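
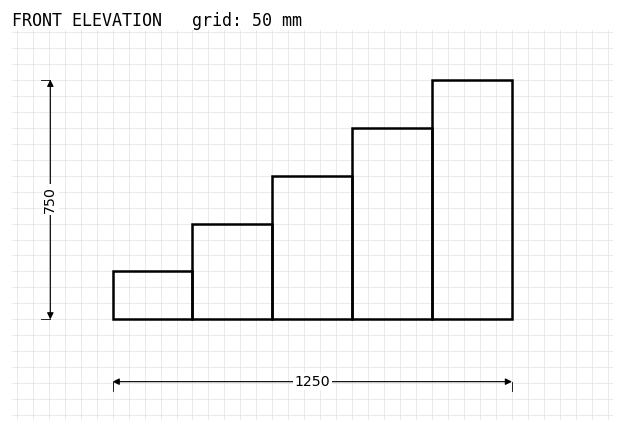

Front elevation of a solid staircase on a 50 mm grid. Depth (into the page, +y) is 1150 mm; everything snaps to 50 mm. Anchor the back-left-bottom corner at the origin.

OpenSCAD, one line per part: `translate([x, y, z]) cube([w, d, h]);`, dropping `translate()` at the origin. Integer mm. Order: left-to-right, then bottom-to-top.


cube([250, 1150, 150]);
translate([250, 0, 0]) cube([250, 1150, 300]);
translate([500, 0, 0]) cube([250, 1150, 450]);
translate([750, 0, 0]) cube([250, 1150, 600]);
translate([1000, 0, 0]) cube([250, 1150, 750]);


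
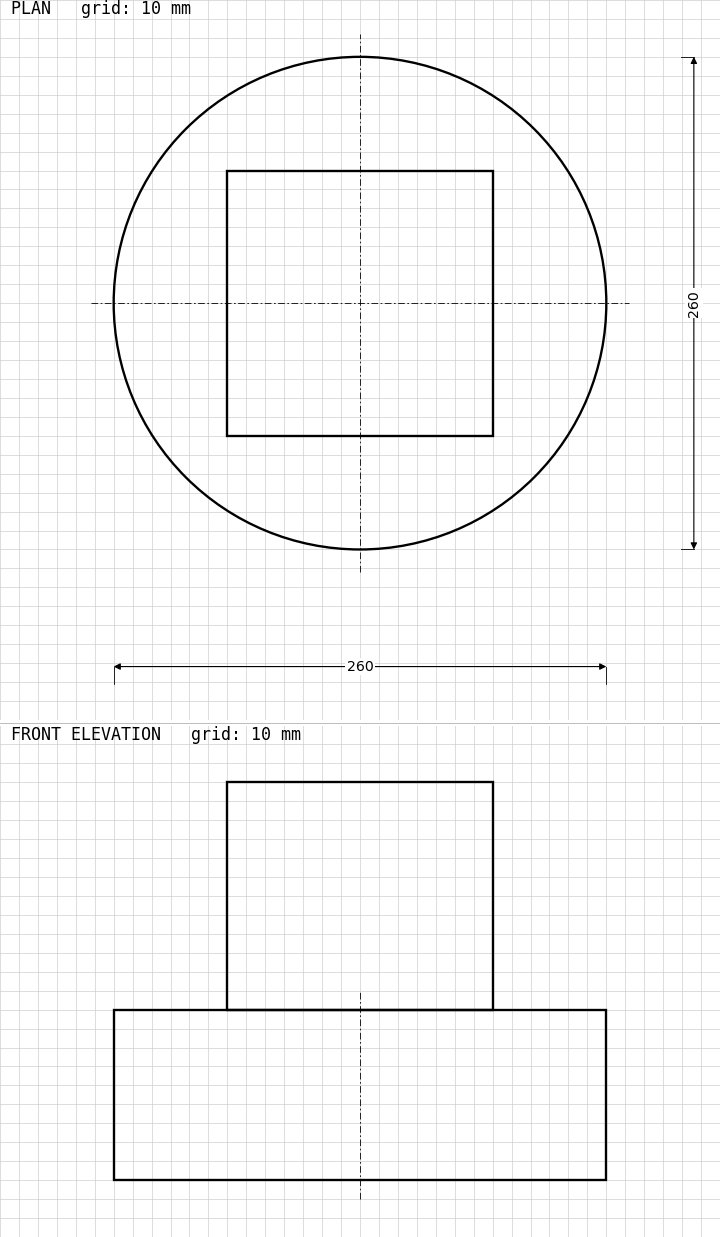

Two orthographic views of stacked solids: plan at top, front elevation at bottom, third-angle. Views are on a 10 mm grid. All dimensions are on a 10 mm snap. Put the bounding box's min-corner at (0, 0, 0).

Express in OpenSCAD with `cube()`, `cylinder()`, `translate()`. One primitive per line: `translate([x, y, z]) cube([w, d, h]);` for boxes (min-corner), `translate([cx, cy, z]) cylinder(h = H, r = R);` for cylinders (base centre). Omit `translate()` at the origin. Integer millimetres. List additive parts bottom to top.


translate([130, 130, 0]) cylinder(h = 90, r = 130);
translate([60, 60, 90]) cube([140, 140, 120]);


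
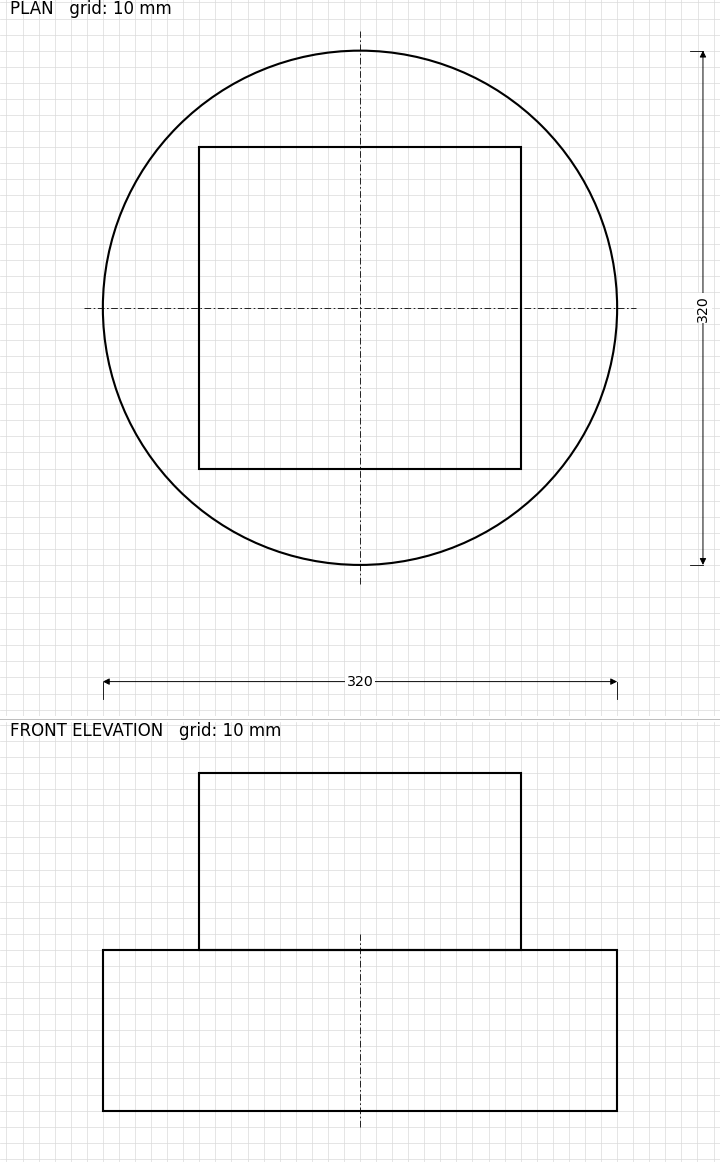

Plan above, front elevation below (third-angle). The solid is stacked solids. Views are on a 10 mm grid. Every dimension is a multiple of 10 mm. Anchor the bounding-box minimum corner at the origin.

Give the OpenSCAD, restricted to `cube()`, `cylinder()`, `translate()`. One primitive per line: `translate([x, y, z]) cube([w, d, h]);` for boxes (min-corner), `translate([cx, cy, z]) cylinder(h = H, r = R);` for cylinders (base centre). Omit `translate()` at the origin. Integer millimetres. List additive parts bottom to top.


translate([160, 160, 0]) cylinder(h = 100, r = 160);
translate([60, 60, 100]) cube([200, 200, 110]);


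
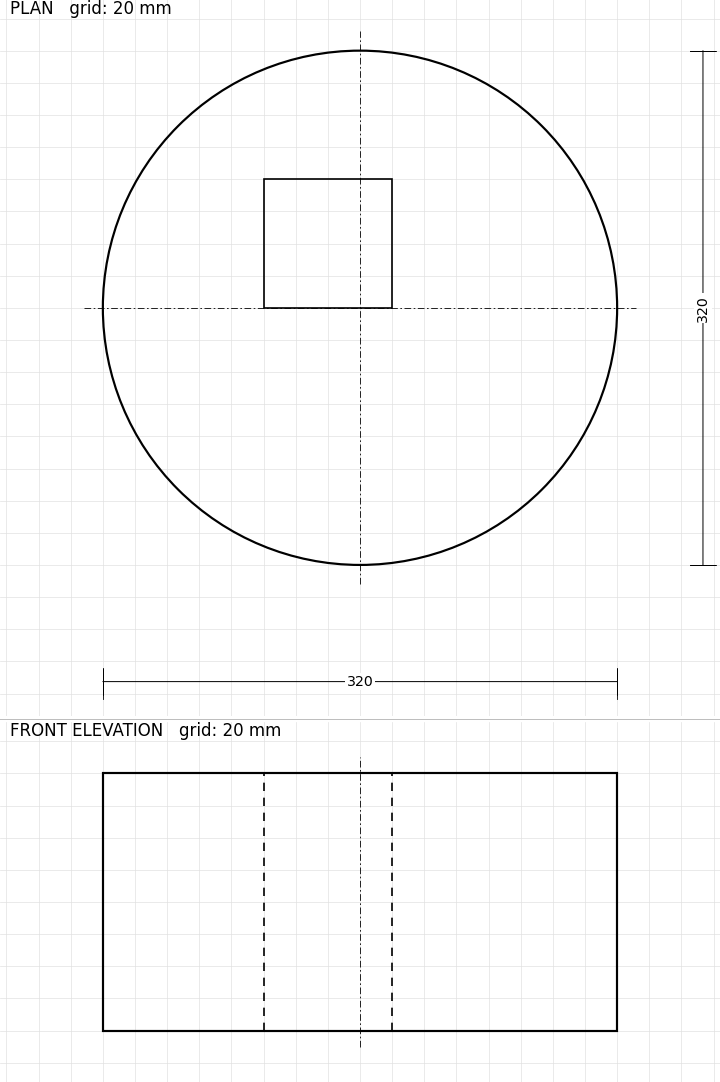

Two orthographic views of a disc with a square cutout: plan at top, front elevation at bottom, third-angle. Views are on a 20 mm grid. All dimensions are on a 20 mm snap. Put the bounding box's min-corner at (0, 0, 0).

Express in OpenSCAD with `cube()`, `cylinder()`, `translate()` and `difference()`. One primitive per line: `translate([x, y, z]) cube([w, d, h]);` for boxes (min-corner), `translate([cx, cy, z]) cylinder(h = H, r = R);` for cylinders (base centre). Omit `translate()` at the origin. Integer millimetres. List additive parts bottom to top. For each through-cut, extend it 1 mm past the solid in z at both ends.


difference() {
  translate([160, 160, 0]) cylinder(h = 160, r = 160);
  translate([100, 160, -1]) cube([80, 80, 162]);
}


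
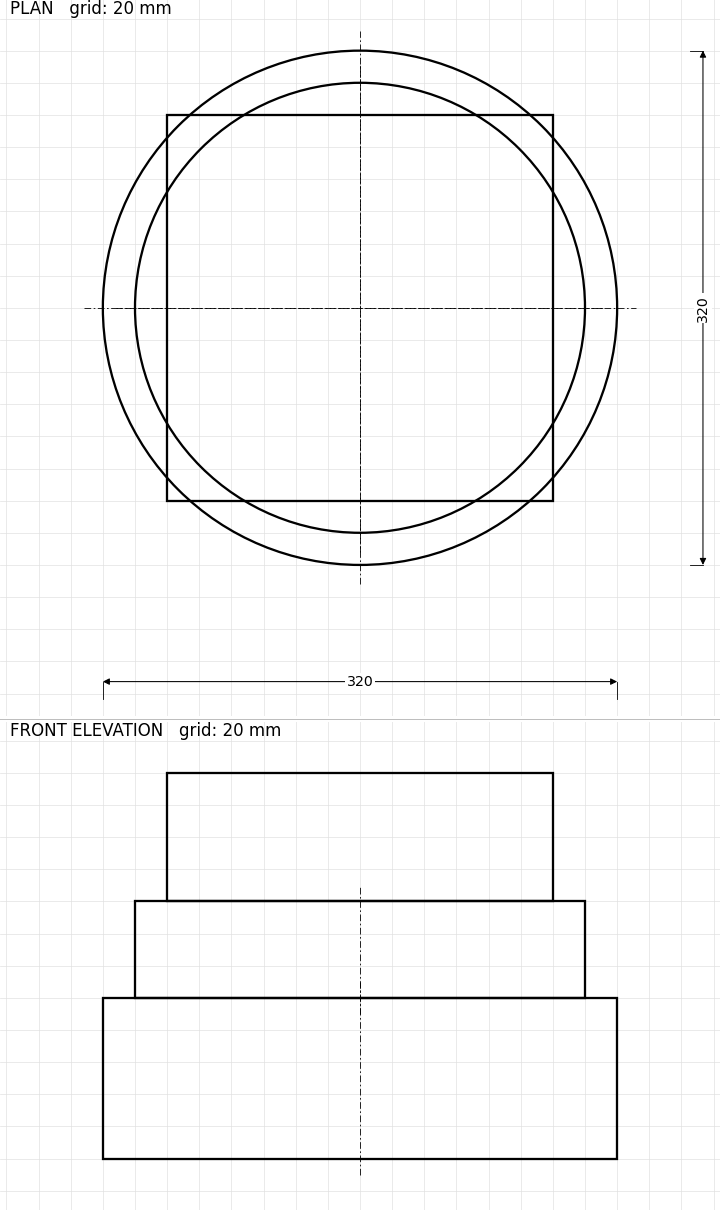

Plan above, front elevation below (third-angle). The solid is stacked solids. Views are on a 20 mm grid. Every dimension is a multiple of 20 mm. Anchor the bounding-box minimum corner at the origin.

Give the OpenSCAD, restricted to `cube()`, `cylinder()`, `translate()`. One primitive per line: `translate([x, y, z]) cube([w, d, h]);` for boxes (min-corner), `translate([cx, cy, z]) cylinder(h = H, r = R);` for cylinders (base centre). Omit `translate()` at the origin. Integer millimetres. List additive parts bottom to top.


translate([160, 160, 0]) cylinder(h = 100, r = 160);
translate([160, 160, 100]) cylinder(h = 60, r = 140);
translate([40, 40, 160]) cube([240, 240, 80]);


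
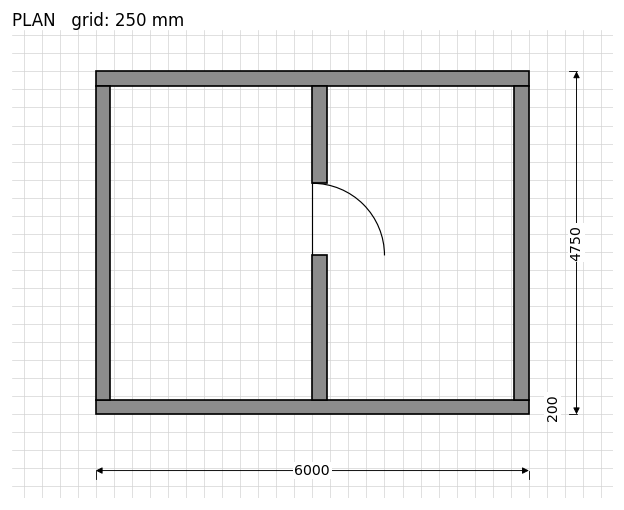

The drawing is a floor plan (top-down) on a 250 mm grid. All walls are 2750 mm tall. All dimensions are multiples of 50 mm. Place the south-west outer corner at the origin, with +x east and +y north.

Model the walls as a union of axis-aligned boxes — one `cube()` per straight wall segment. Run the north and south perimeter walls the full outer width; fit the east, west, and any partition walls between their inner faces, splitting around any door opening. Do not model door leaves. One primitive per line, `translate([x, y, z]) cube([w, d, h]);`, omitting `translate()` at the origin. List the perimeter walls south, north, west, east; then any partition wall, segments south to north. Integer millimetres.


cube([6000, 200, 2750]);
translate([0, 4550, 0]) cube([6000, 200, 2750]);
translate([0, 200, 0]) cube([200, 4350, 2750]);
translate([5800, 200, 0]) cube([200, 4350, 2750]);
translate([3000, 200, 0]) cube([200, 2000, 2750]);
translate([3000, 3200, 0]) cube([200, 1350, 2750]);


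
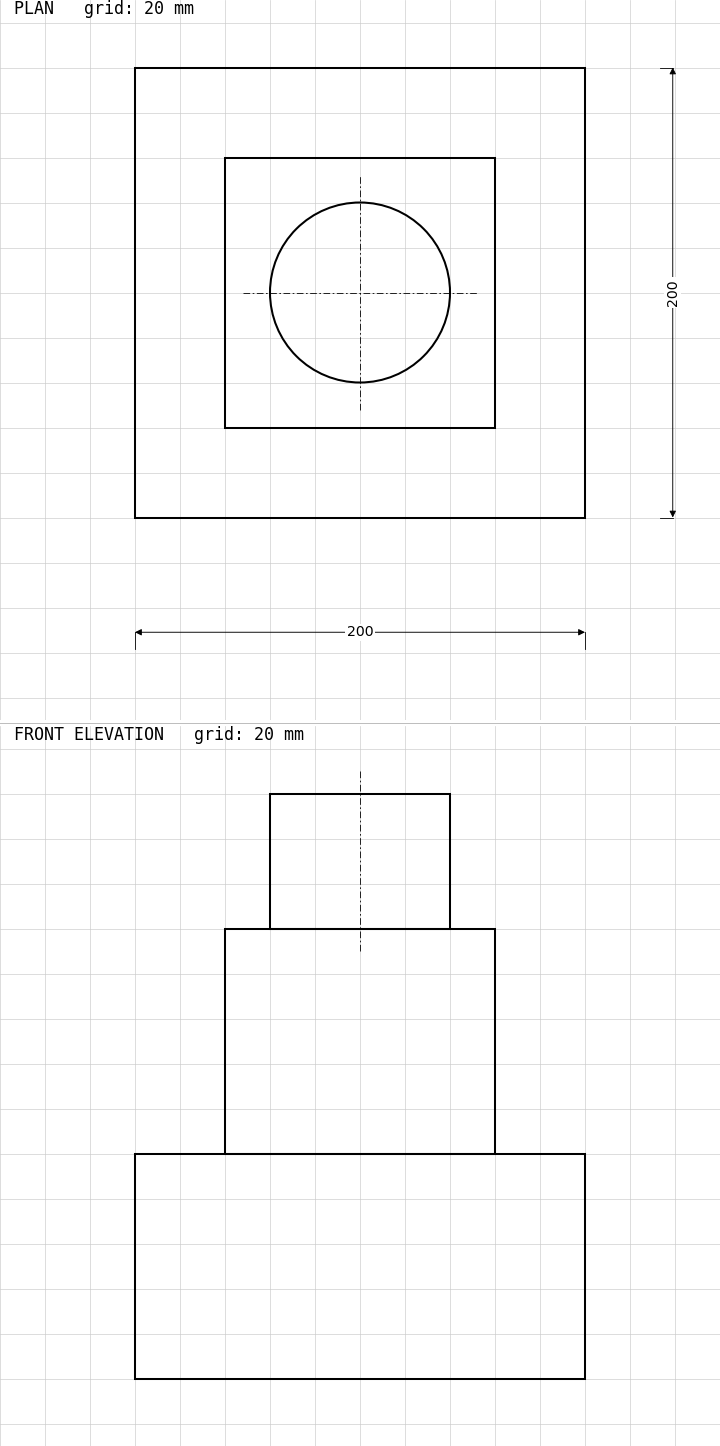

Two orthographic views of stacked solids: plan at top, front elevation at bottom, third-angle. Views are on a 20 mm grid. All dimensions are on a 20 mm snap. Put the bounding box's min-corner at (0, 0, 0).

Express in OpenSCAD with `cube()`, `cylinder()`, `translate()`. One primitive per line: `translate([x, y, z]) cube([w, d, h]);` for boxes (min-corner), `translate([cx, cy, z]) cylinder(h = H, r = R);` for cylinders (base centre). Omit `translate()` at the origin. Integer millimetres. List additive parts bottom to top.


cube([200, 200, 100]);
translate([40, 40, 100]) cube([120, 120, 100]);
translate([100, 100, 200]) cylinder(h = 60, r = 40);


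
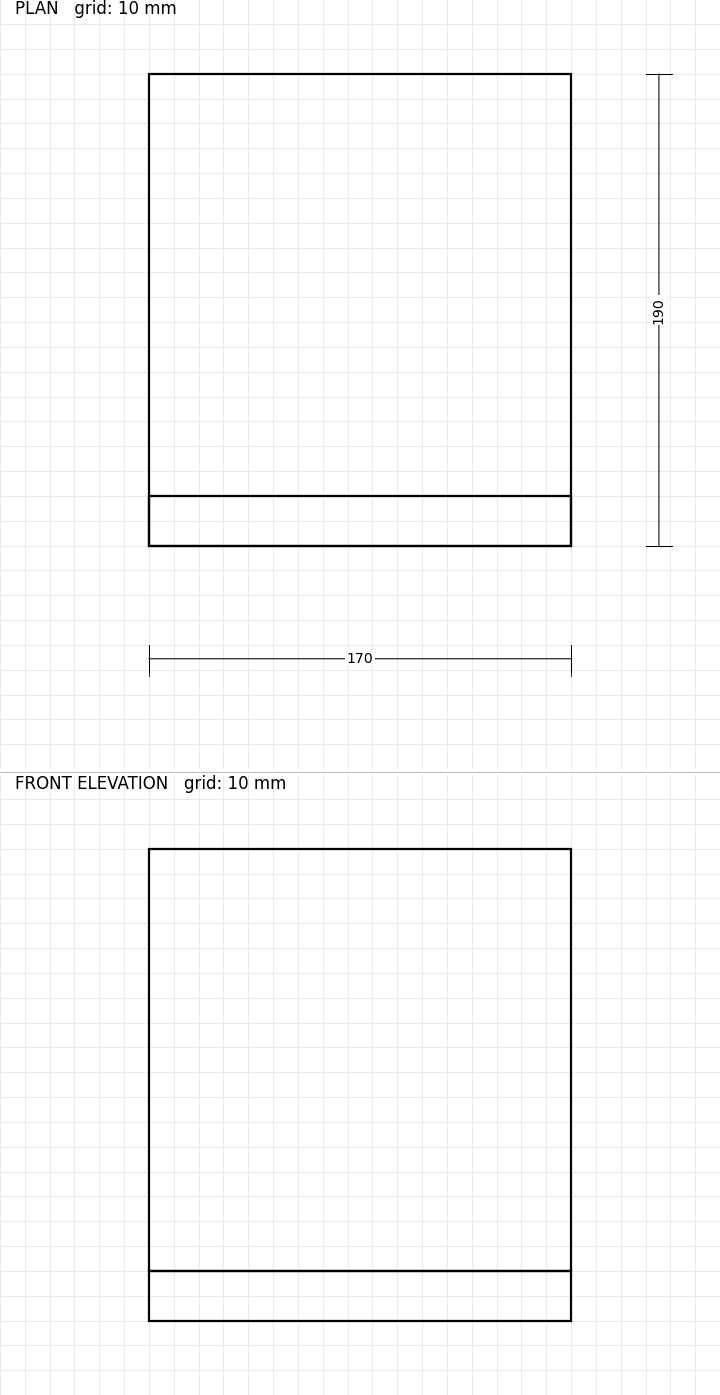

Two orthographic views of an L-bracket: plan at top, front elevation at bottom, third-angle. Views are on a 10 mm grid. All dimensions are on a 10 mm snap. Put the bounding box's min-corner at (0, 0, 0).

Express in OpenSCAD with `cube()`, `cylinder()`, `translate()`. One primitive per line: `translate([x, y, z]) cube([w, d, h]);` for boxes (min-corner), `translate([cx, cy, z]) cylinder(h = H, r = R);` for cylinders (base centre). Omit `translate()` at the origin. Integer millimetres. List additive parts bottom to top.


cube([170, 190, 20]);
translate([0, 0, 20]) cube([170, 20, 170]);


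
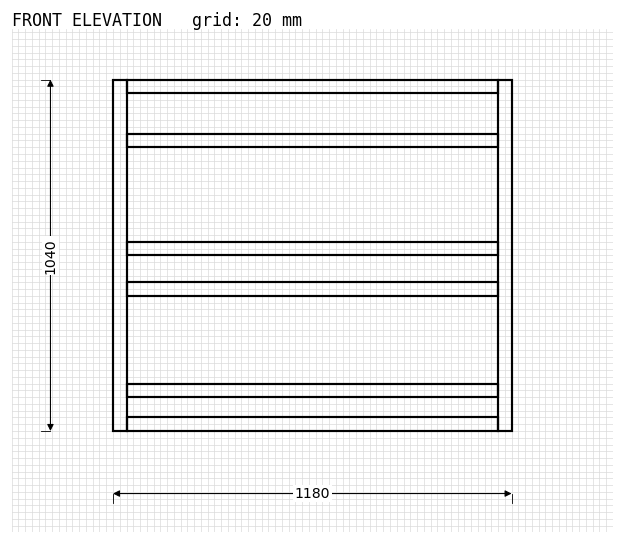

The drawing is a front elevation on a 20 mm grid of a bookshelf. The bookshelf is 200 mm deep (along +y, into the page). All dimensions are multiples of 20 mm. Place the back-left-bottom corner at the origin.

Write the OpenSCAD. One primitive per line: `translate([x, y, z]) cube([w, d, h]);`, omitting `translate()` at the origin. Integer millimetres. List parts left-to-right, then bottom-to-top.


cube([40, 200, 1040]);
translate([40, 0, 0]) cube([1100, 200, 40]);
translate([40, 0, 100]) cube([1100, 200, 40]);
translate([40, 0, 400]) cube([1100, 200, 40]);
translate([40, 0, 520]) cube([1100, 200, 40]);
translate([40, 0, 840]) cube([1100, 200, 40]);
translate([40, 0, 1000]) cube([1100, 200, 40]);
translate([1140, 0, 0]) cube([40, 200, 1040]);


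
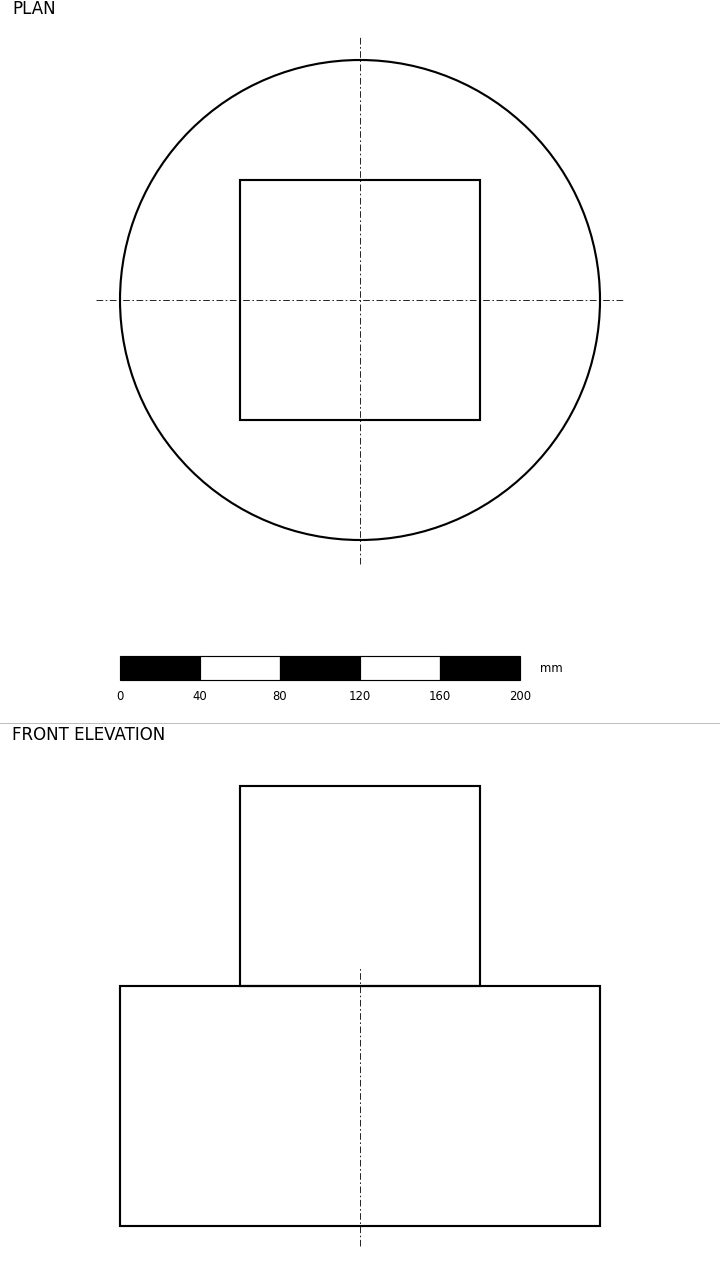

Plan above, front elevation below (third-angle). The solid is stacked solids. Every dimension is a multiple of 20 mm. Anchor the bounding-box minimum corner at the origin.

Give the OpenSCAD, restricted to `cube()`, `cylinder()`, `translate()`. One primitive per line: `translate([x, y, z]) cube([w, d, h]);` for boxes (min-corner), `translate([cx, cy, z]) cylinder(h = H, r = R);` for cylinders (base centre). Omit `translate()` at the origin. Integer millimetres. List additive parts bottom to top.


translate([120, 120, 0]) cylinder(h = 120, r = 120);
translate([60, 60, 120]) cube([120, 120, 100]);


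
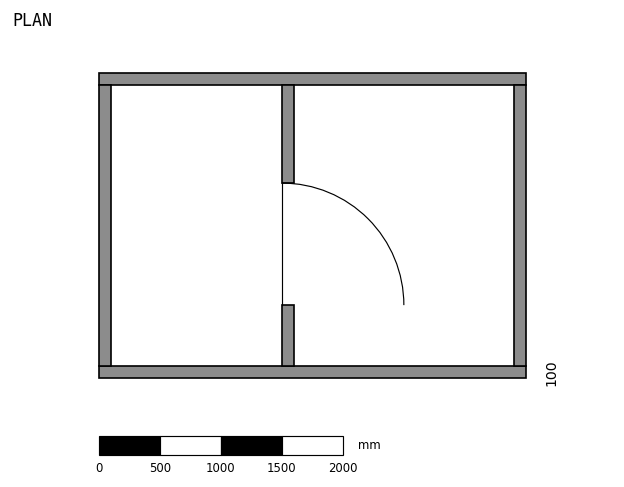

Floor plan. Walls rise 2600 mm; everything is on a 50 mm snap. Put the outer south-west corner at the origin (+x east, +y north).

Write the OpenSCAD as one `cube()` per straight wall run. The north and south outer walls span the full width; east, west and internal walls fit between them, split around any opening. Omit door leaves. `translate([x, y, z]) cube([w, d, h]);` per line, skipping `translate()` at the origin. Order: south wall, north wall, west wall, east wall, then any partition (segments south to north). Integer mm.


cube([3500, 100, 2600]);
translate([0, 2400, 0]) cube([3500, 100, 2600]);
translate([0, 100, 0]) cube([100, 2300, 2600]);
translate([3400, 100, 0]) cube([100, 2300, 2600]);
translate([1500, 100, 0]) cube([100, 500, 2600]);
translate([1500, 1600, 0]) cube([100, 800, 2600]);


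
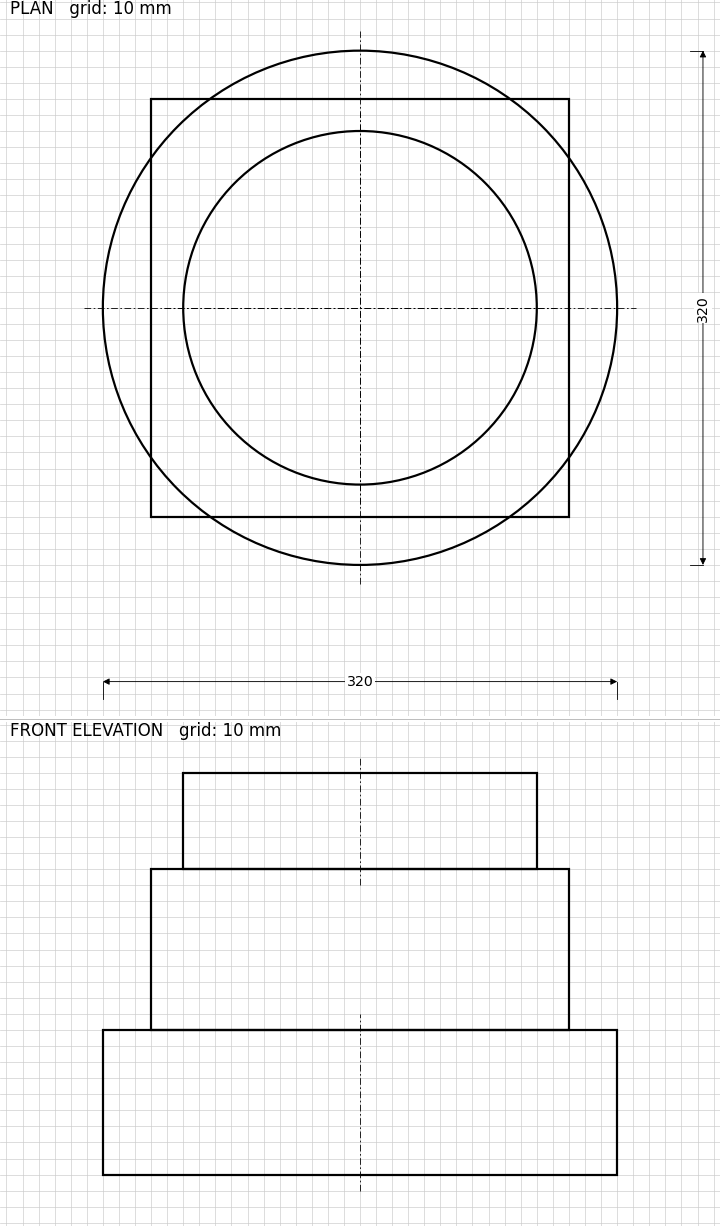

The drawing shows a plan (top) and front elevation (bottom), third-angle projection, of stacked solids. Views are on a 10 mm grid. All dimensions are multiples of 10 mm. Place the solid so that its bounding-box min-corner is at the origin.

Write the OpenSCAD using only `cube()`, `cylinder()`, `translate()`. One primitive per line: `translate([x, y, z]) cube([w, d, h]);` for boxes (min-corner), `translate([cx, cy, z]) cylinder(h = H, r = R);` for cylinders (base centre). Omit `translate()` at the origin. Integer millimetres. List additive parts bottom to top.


translate([160, 160, 0]) cylinder(h = 90, r = 160);
translate([30, 30, 90]) cube([260, 260, 100]);
translate([160, 160, 190]) cylinder(h = 60, r = 110);


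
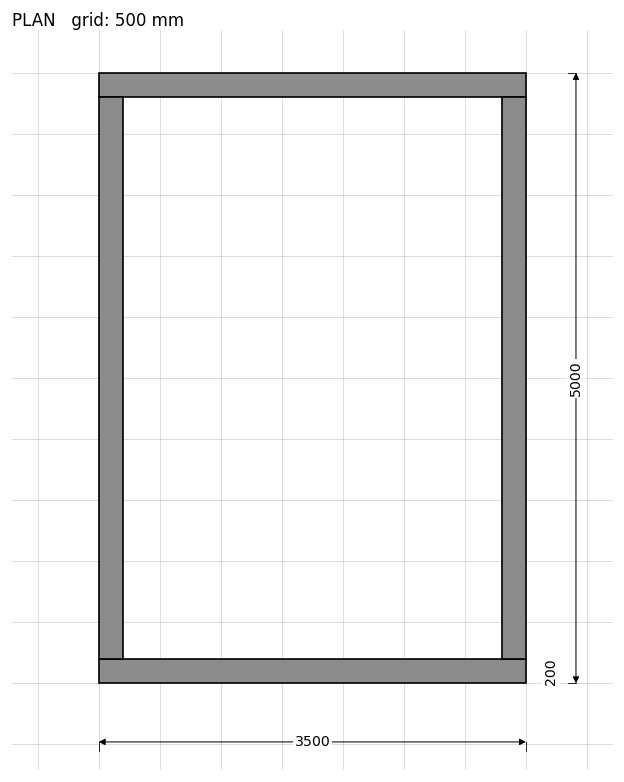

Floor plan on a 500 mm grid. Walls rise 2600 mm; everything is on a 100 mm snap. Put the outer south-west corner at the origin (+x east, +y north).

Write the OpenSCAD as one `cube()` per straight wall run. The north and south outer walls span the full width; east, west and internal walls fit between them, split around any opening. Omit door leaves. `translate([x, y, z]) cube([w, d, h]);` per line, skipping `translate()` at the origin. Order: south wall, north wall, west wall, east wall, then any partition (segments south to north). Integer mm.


cube([3500, 200, 2600]);
translate([0, 4800, 0]) cube([3500, 200, 2600]);
translate([0, 200, 0]) cube([200, 4600, 2600]);
translate([3300, 200, 0]) cube([200, 4600, 2600]);


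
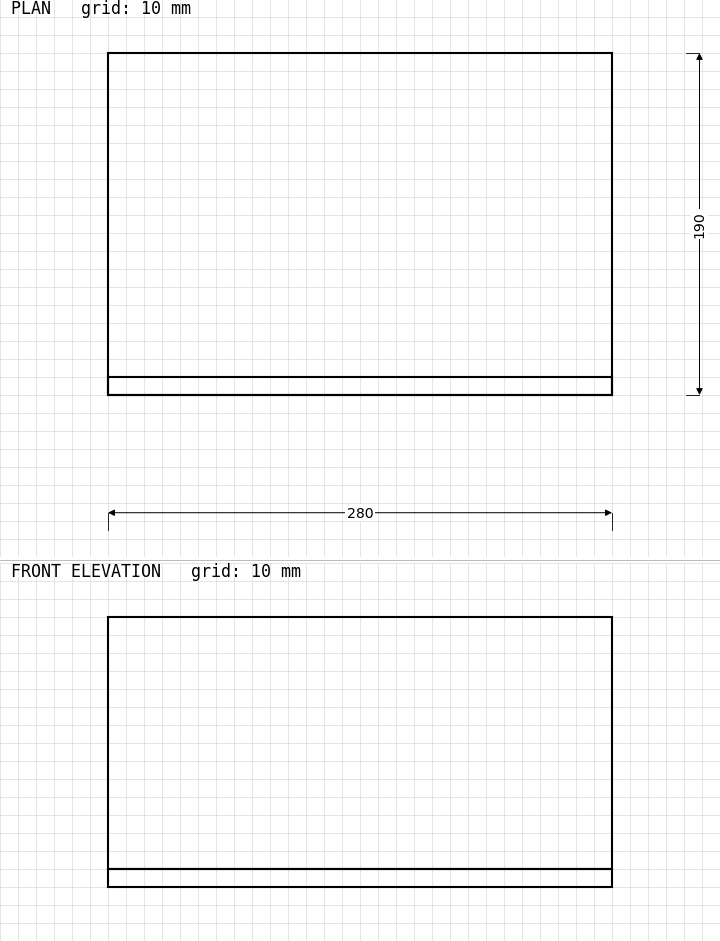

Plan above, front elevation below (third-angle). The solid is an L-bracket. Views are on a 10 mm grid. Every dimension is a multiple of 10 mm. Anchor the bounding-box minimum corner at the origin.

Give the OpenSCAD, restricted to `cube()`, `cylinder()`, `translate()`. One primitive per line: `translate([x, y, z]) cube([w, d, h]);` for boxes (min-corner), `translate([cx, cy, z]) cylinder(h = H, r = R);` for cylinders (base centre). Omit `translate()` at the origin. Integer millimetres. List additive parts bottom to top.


cube([280, 190, 10]);
translate([0, 0, 10]) cube([280, 10, 140]);


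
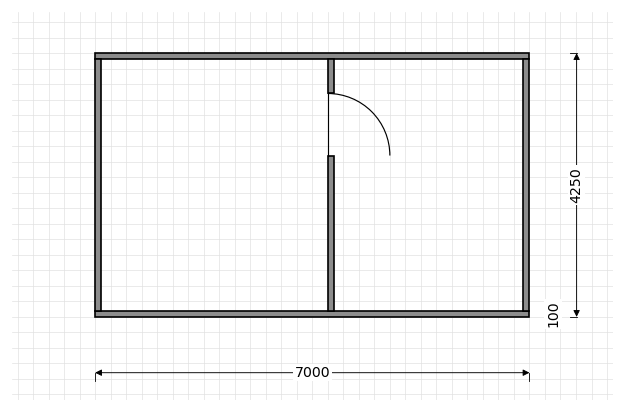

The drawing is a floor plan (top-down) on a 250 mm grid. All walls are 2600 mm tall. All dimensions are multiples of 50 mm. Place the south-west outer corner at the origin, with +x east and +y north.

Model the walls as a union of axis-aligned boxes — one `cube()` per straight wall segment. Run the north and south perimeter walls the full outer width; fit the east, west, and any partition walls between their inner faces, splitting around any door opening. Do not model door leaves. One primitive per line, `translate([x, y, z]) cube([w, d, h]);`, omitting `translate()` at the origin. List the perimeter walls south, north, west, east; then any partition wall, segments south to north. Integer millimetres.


cube([7000, 100, 2600]);
translate([0, 4150, 0]) cube([7000, 100, 2600]);
translate([0, 100, 0]) cube([100, 4050, 2600]);
translate([6900, 100, 0]) cube([100, 4050, 2600]);
translate([3750, 100, 0]) cube([100, 2500, 2600]);
translate([3750, 3600, 0]) cube([100, 550, 2600]);


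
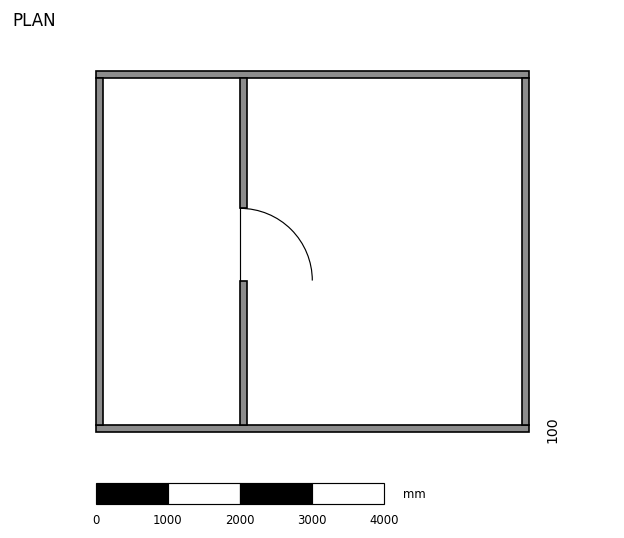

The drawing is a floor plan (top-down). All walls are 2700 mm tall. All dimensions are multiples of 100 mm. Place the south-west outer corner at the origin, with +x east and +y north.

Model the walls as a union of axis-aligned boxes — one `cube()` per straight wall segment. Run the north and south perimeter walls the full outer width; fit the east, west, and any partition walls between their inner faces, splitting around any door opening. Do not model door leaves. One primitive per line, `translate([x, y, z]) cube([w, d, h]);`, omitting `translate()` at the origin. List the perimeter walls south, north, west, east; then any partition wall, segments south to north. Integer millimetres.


cube([6000, 100, 2700]);
translate([0, 4900, 0]) cube([6000, 100, 2700]);
translate([0, 100, 0]) cube([100, 4800, 2700]);
translate([5900, 100, 0]) cube([100, 4800, 2700]);
translate([2000, 100, 0]) cube([100, 2000, 2700]);
translate([2000, 3100, 0]) cube([100, 1800, 2700]);


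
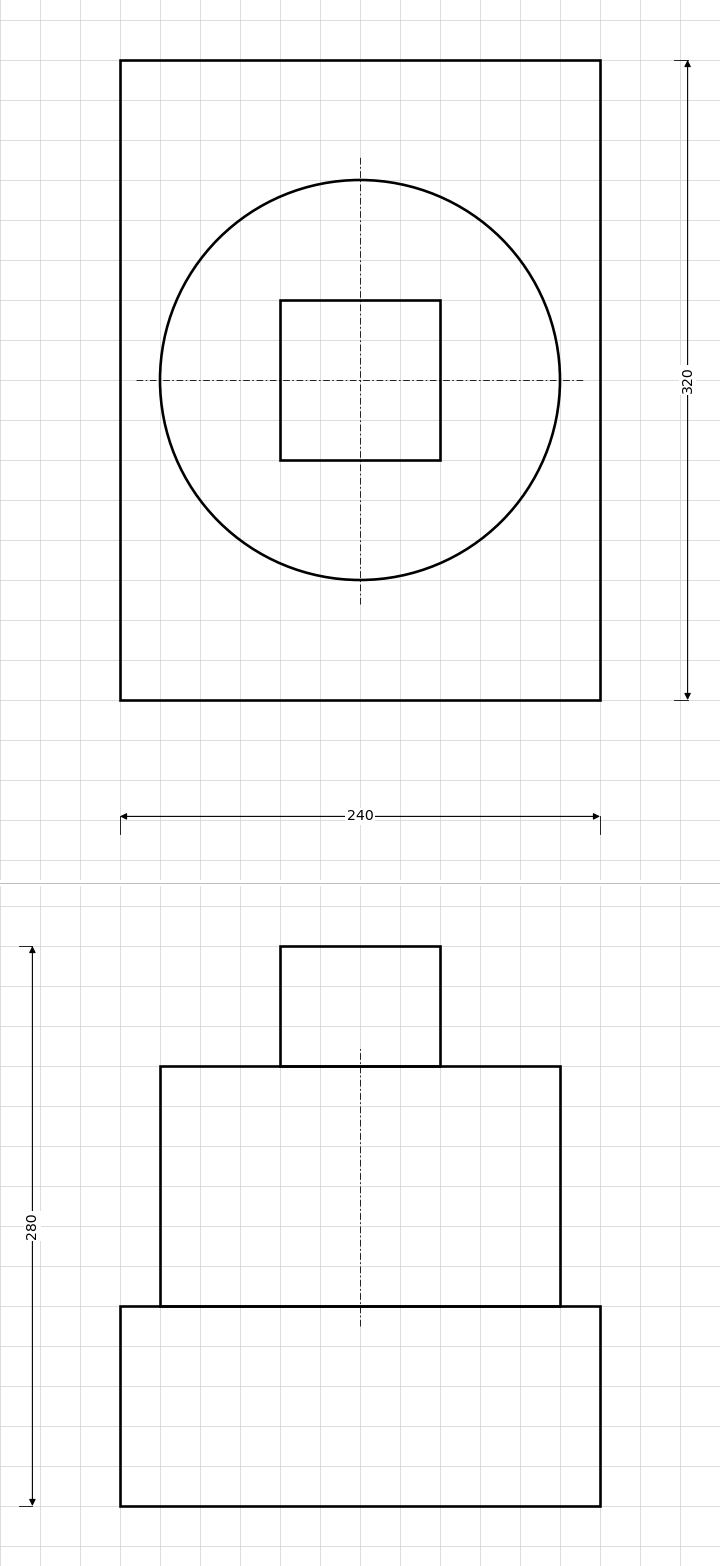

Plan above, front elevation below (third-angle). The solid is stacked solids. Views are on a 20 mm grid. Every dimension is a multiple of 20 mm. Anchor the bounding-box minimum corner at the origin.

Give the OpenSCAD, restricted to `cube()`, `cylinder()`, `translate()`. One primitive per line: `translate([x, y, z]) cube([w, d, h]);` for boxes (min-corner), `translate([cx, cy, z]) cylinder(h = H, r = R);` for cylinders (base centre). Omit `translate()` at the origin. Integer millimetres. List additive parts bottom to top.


cube([240, 320, 100]);
translate([120, 160, 100]) cylinder(h = 120, r = 100);
translate([80, 120, 220]) cube([80, 80, 60]);


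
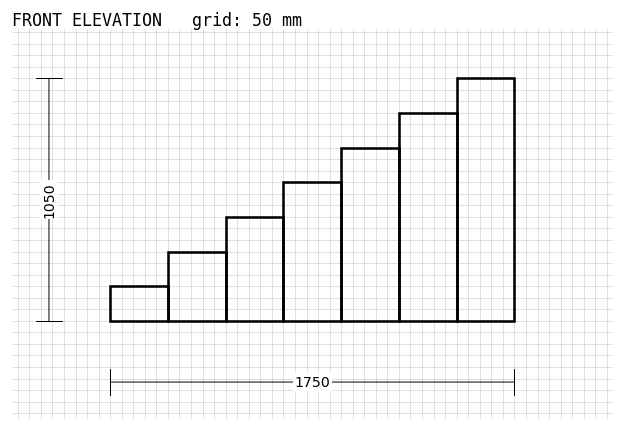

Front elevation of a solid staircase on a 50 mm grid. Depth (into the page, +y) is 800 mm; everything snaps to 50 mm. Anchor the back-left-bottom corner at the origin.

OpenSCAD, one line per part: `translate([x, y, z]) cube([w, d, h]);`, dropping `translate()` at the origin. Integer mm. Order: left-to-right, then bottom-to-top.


cube([250, 800, 150]);
translate([250, 0, 0]) cube([250, 800, 300]);
translate([500, 0, 0]) cube([250, 800, 450]);
translate([750, 0, 0]) cube([250, 800, 600]);
translate([1000, 0, 0]) cube([250, 800, 750]);
translate([1250, 0, 0]) cube([250, 800, 900]);
translate([1500, 0, 0]) cube([250, 800, 1050]);


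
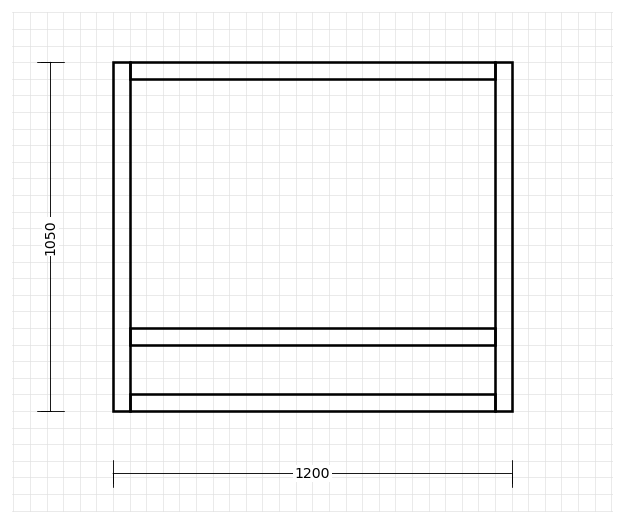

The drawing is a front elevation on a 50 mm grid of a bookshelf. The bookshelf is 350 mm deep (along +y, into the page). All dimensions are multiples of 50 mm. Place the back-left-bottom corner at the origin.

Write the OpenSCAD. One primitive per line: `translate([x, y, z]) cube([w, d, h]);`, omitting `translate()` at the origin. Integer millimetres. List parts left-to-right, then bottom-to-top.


cube([50, 350, 1050]);
translate([50, 0, 0]) cube([1100, 350, 50]);
translate([50, 0, 200]) cube([1100, 350, 50]);
translate([50, 0, 1000]) cube([1100, 350, 50]);
translate([1150, 0, 0]) cube([50, 350, 1050]);


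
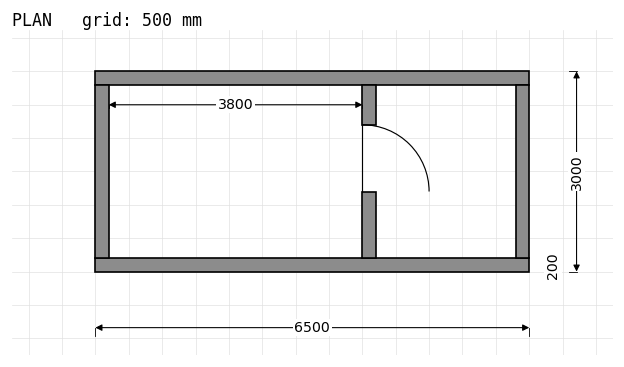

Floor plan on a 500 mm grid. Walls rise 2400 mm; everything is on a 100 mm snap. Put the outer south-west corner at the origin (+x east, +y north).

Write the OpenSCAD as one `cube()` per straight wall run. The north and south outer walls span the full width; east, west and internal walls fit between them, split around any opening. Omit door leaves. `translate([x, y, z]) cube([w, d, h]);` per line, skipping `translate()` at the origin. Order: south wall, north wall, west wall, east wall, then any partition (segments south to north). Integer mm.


cube([6500, 200, 2400]);
translate([0, 2800, 0]) cube([6500, 200, 2400]);
translate([0, 200, 0]) cube([200, 2600, 2400]);
translate([6300, 200, 0]) cube([200, 2600, 2400]);
translate([4000, 200, 0]) cube([200, 1000, 2400]);
translate([4000, 2200, 0]) cube([200, 600, 2400]);


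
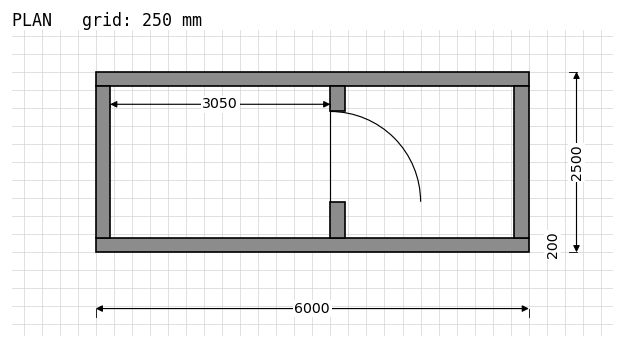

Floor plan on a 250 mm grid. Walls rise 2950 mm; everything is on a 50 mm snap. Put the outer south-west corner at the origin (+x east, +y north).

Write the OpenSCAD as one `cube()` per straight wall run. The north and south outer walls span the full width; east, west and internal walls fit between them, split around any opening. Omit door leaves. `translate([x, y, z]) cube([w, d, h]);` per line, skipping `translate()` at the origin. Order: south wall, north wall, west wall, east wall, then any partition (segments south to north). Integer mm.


cube([6000, 200, 2950]);
translate([0, 2300, 0]) cube([6000, 200, 2950]);
translate([0, 200, 0]) cube([200, 2100, 2950]);
translate([5800, 200, 0]) cube([200, 2100, 2950]);
translate([3250, 200, 0]) cube([200, 500, 2950]);
translate([3250, 1950, 0]) cube([200, 350, 2950]);


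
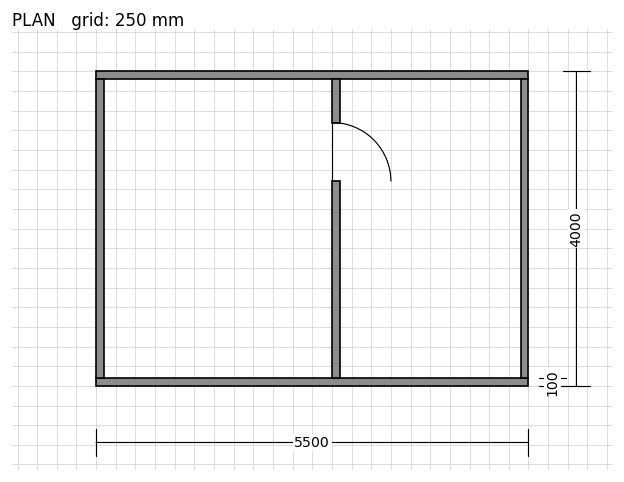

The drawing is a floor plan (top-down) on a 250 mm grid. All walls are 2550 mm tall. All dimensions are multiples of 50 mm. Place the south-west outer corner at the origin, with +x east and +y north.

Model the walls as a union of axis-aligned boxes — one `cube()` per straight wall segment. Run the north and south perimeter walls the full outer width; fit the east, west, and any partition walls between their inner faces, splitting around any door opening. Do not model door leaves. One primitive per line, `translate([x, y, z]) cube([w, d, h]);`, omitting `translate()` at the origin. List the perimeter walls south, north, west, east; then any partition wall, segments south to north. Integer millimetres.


cube([5500, 100, 2550]);
translate([0, 3900, 0]) cube([5500, 100, 2550]);
translate([0, 100, 0]) cube([100, 3800, 2550]);
translate([5400, 100, 0]) cube([100, 3800, 2550]);
translate([3000, 100, 0]) cube([100, 2500, 2550]);
translate([3000, 3350, 0]) cube([100, 550, 2550]);


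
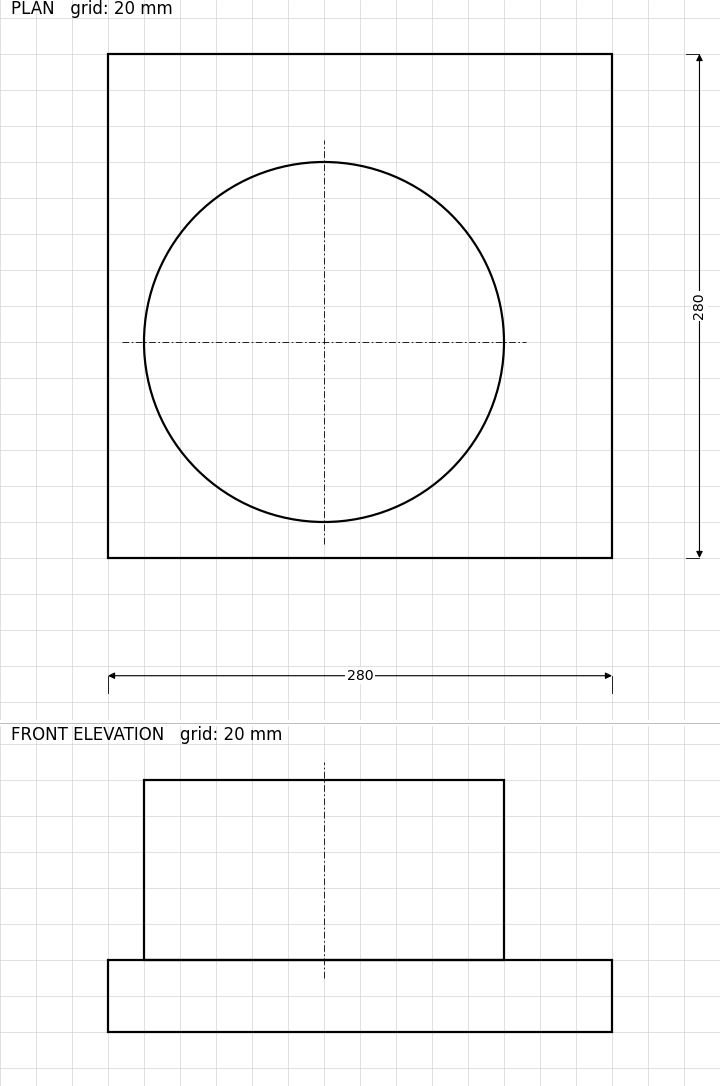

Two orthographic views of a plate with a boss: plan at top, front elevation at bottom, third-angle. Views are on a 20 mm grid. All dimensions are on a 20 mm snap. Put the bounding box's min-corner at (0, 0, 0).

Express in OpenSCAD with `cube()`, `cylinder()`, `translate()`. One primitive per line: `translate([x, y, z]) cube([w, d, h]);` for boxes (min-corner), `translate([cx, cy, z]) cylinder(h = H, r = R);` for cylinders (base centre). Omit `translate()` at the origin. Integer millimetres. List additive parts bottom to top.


cube([280, 280, 40]);
translate([120, 120, 40]) cylinder(h = 100, r = 100);


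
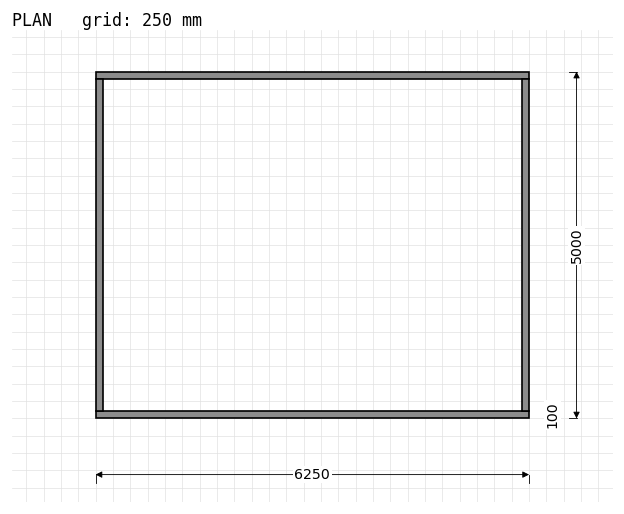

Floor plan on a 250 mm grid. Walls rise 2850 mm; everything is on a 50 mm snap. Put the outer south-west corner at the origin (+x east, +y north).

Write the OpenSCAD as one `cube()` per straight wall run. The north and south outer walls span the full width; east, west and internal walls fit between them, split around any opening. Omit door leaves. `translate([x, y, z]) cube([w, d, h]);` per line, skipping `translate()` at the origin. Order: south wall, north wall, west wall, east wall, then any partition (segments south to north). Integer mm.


cube([6250, 100, 2850]);
translate([0, 4900, 0]) cube([6250, 100, 2850]);
translate([0, 100, 0]) cube([100, 4800, 2850]);
translate([6150, 100, 0]) cube([100, 4800, 2850]);


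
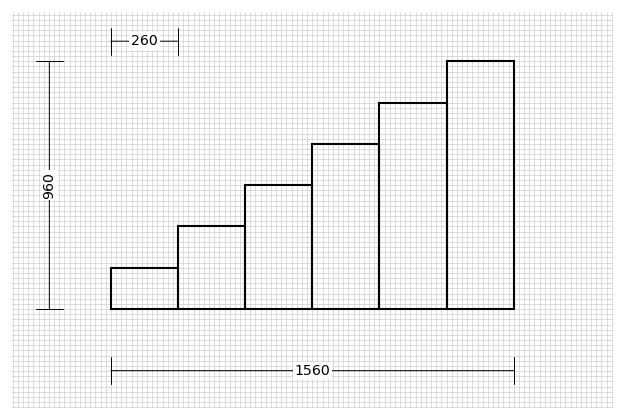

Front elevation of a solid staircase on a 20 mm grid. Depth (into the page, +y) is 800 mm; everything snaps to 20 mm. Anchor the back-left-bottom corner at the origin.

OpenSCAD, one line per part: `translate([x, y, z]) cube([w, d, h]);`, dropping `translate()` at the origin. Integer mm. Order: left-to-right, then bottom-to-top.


cube([260, 800, 160]);
translate([260, 0, 0]) cube([260, 800, 320]);
translate([520, 0, 0]) cube([260, 800, 480]);
translate([780, 0, 0]) cube([260, 800, 640]);
translate([1040, 0, 0]) cube([260, 800, 800]);
translate([1300, 0, 0]) cube([260, 800, 960]);


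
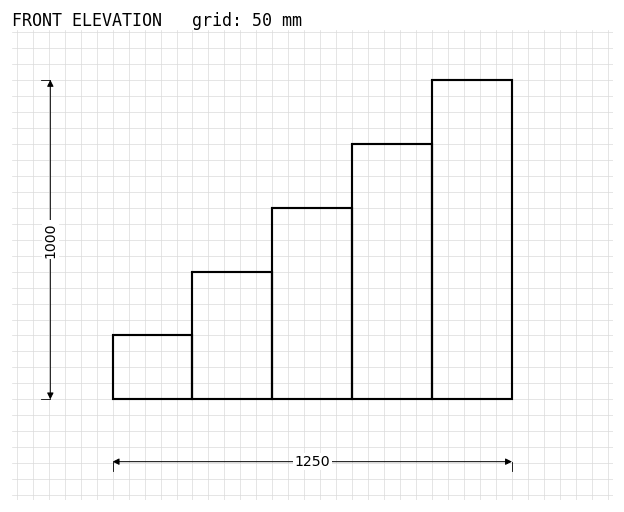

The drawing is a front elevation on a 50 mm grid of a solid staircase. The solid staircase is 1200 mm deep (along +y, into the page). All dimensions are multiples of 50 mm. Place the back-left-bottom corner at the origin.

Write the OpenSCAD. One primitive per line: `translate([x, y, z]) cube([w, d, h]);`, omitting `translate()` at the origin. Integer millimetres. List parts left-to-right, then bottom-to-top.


cube([250, 1200, 200]);
translate([250, 0, 0]) cube([250, 1200, 400]);
translate([500, 0, 0]) cube([250, 1200, 600]);
translate([750, 0, 0]) cube([250, 1200, 800]);
translate([1000, 0, 0]) cube([250, 1200, 1000]);


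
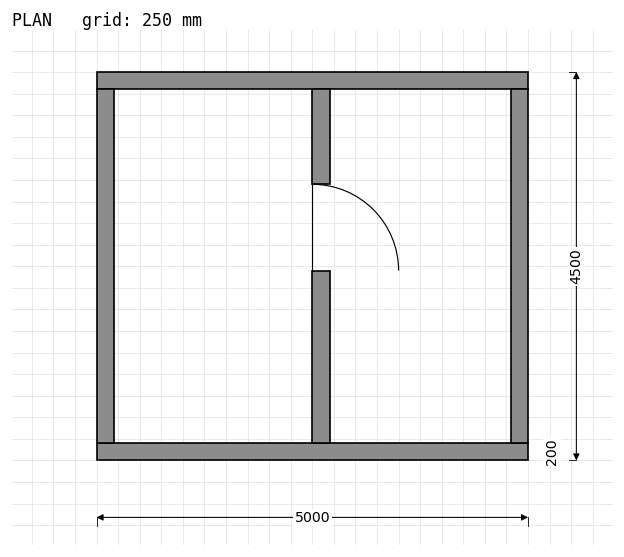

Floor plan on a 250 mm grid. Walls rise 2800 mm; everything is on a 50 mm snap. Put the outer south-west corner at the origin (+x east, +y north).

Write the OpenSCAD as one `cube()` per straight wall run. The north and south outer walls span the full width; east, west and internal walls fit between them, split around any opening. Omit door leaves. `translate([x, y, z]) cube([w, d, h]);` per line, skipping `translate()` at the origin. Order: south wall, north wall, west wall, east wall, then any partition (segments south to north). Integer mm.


cube([5000, 200, 2800]);
translate([0, 4300, 0]) cube([5000, 200, 2800]);
translate([0, 200, 0]) cube([200, 4100, 2800]);
translate([4800, 200, 0]) cube([200, 4100, 2800]);
translate([2500, 200, 0]) cube([200, 2000, 2800]);
translate([2500, 3200, 0]) cube([200, 1100, 2800]);


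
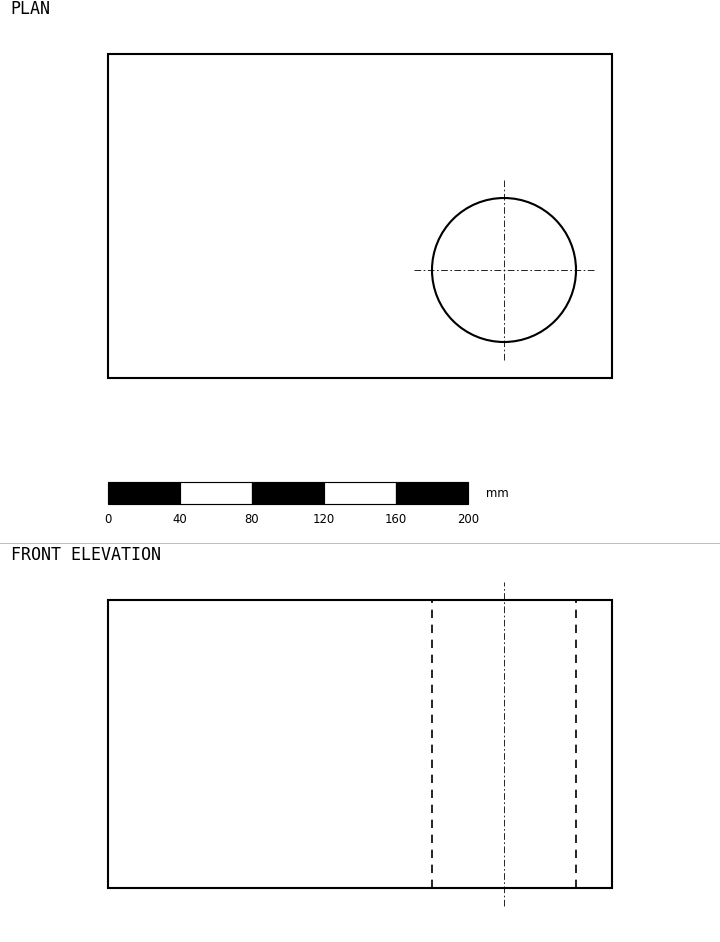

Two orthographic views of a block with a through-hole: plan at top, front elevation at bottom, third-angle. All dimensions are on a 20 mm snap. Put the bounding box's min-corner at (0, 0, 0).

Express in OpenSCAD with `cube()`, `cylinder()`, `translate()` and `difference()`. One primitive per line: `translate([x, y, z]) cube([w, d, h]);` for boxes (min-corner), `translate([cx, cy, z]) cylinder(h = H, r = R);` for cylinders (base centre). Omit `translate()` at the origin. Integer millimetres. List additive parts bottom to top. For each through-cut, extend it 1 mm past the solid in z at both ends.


difference() {
  cube([280, 180, 160]);
  translate([220, 60, -1]) cylinder(h = 162, r = 40);
}


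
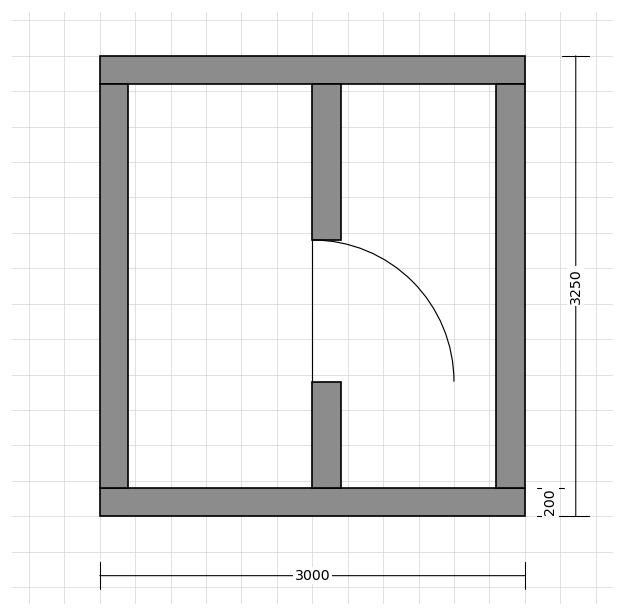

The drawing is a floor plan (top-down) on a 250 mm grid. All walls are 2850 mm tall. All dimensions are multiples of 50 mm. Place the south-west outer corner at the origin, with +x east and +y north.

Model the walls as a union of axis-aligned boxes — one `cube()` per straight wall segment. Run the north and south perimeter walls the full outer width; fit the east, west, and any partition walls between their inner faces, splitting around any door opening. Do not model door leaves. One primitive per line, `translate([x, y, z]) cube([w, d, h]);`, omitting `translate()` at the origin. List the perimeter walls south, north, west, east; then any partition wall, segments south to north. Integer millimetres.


cube([3000, 200, 2850]);
translate([0, 3050, 0]) cube([3000, 200, 2850]);
translate([0, 200, 0]) cube([200, 2850, 2850]);
translate([2800, 200, 0]) cube([200, 2850, 2850]);
translate([1500, 200, 0]) cube([200, 750, 2850]);
translate([1500, 1950, 0]) cube([200, 1100, 2850]);


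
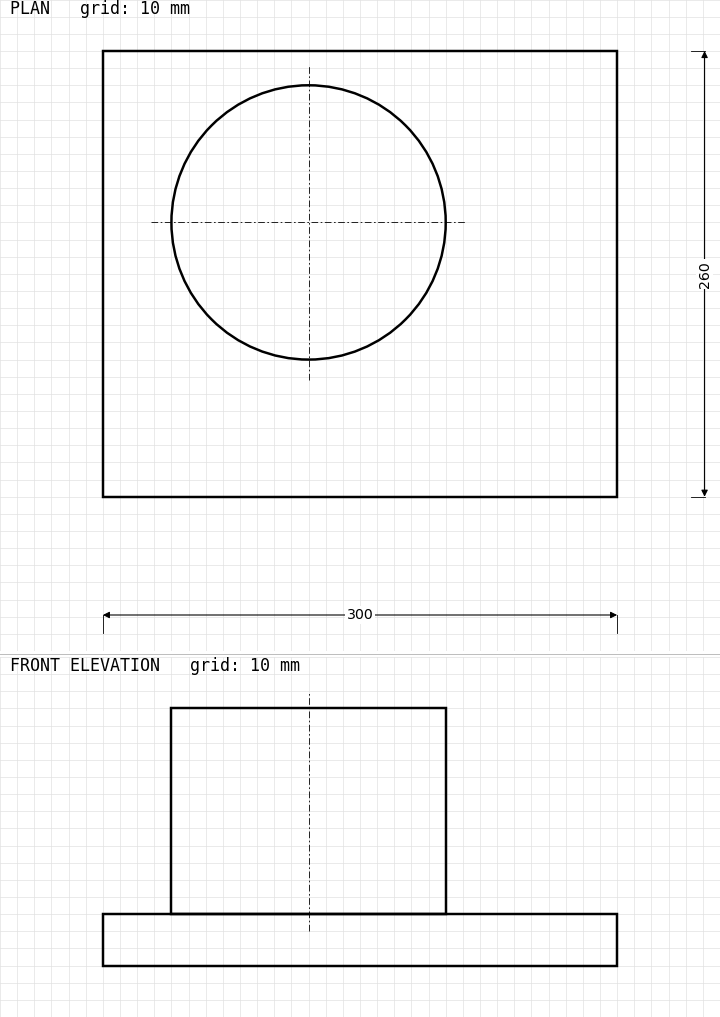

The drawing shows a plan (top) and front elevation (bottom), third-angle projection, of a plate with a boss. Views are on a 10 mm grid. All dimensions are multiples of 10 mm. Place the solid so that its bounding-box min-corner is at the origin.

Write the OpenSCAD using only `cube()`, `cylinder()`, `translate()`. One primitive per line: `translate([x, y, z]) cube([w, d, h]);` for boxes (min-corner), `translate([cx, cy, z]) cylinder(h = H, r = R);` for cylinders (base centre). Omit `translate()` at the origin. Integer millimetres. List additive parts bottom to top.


cube([300, 260, 30]);
translate([120, 160, 30]) cylinder(h = 120, r = 80);


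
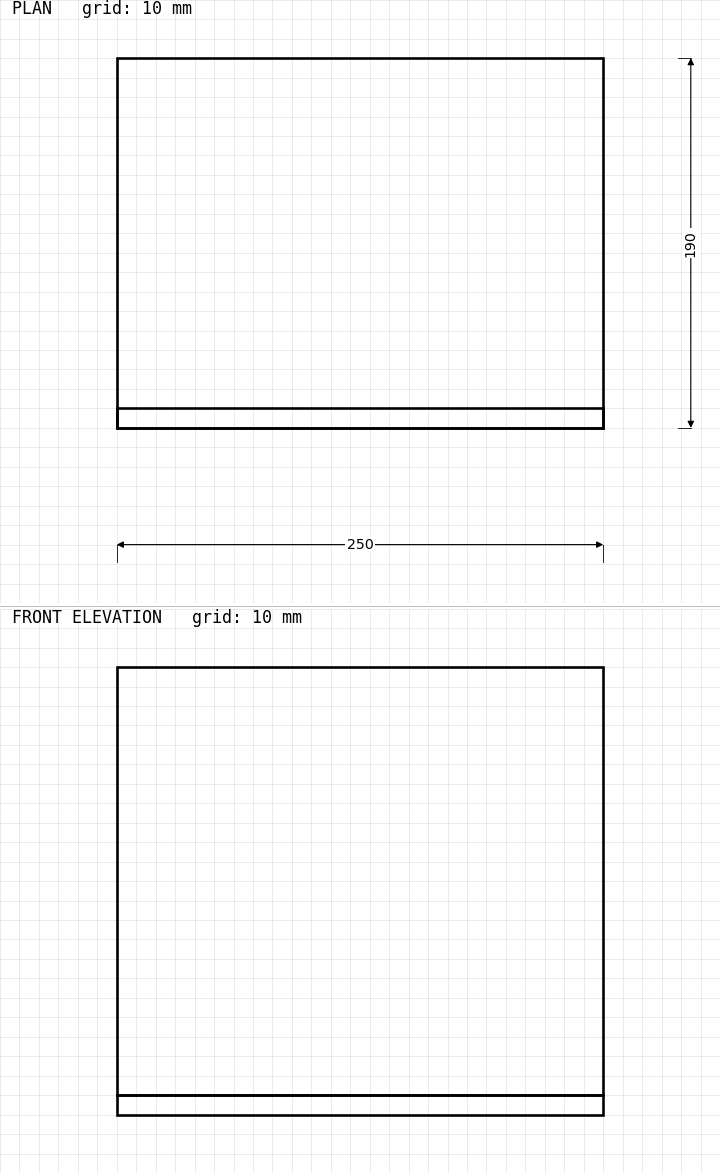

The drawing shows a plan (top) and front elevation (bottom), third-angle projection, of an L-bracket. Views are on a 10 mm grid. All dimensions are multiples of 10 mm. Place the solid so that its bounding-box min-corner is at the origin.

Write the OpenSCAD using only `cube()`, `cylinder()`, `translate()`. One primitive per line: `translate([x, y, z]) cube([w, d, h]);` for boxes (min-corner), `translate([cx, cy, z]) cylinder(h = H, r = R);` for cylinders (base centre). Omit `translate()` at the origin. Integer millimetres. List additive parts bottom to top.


cube([250, 190, 10]);
translate([0, 0, 10]) cube([250, 10, 220]);


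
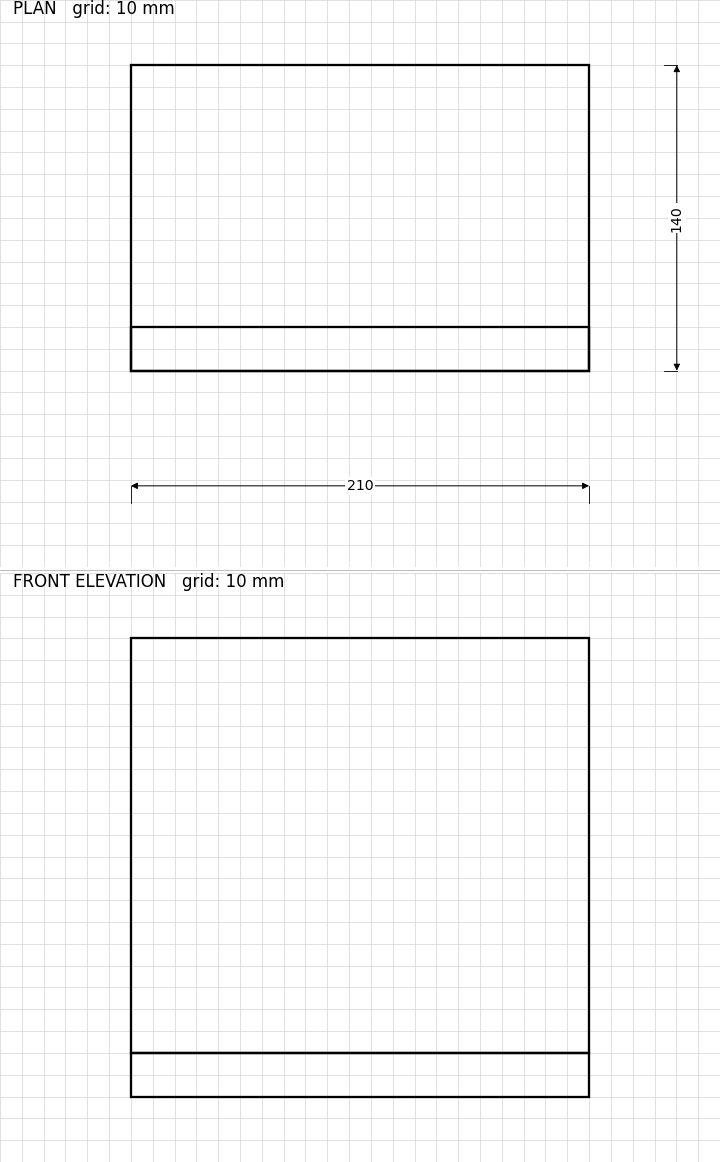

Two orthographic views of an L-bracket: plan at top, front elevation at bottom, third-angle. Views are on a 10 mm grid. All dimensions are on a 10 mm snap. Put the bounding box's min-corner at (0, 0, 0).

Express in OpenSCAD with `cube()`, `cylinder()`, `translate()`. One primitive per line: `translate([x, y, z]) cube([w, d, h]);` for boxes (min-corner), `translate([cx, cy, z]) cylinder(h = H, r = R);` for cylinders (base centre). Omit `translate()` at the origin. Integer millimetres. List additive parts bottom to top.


cube([210, 140, 20]);
translate([0, 0, 20]) cube([210, 20, 190]);


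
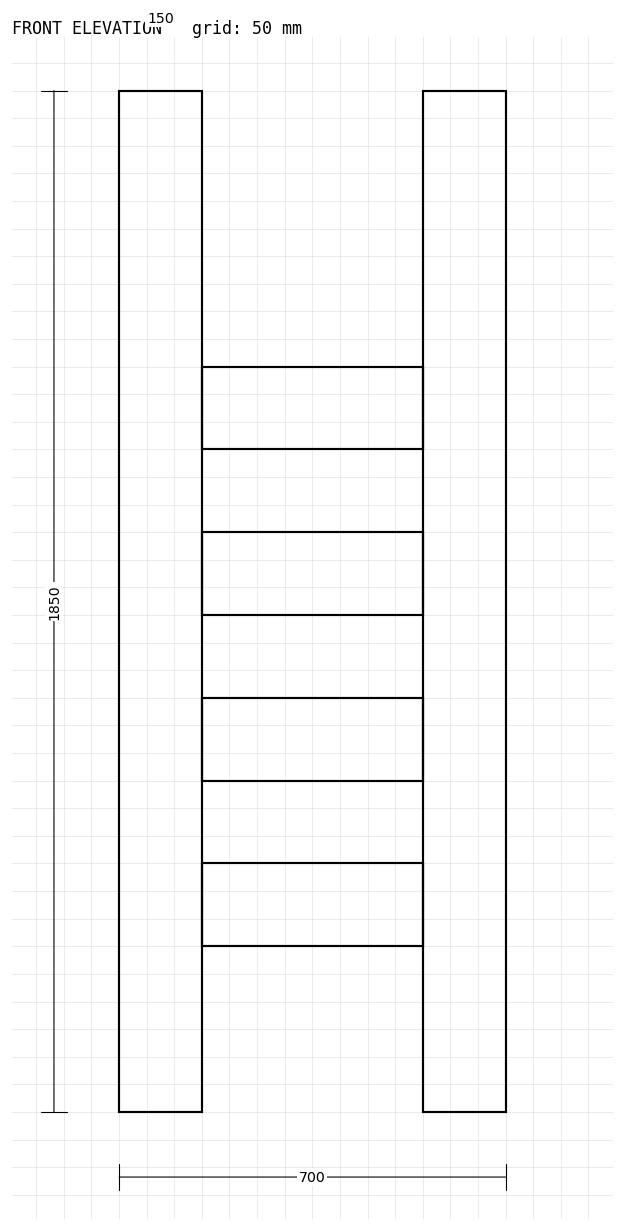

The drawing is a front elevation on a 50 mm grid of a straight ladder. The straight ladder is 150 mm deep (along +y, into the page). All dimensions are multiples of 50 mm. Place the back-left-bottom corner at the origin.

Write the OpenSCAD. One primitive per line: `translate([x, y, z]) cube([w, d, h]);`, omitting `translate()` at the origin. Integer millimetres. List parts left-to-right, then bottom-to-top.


cube([150, 150, 1850]);
translate([150, 0, 300]) cube([400, 150, 150]);
translate([150, 0, 600]) cube([400, 150, 150]);
translate([150, 0, 900]) cube([400, 150, 150]);
translate([150, 0, 1200]) cube([400, 150, 150]);
translate([550, 0, 0]) cube([150, 150, 1850]);


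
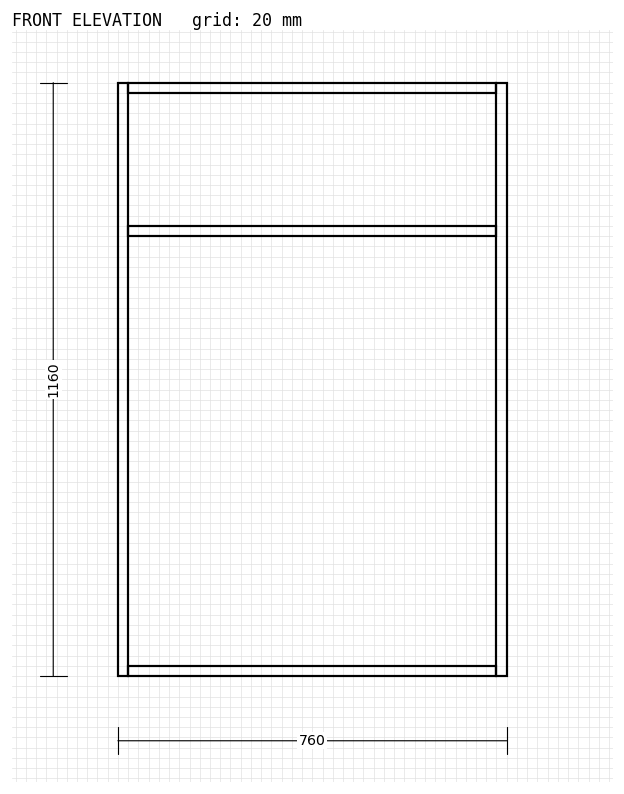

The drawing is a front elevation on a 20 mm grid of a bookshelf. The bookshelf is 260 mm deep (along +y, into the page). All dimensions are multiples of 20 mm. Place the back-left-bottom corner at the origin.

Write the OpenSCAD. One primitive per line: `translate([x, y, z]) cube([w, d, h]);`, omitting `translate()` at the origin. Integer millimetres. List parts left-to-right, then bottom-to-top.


cube([20, 260, 1160]);
translate([20, 0, 0]) cube([720, 260, 20]);
translate([20, 0, 860]) cube([720, 260, 20]);
translate([20, 0, 1140]) cube([720, 260, 20]);
translate([740, 0, 0]) cube([20, 260, 1160]);


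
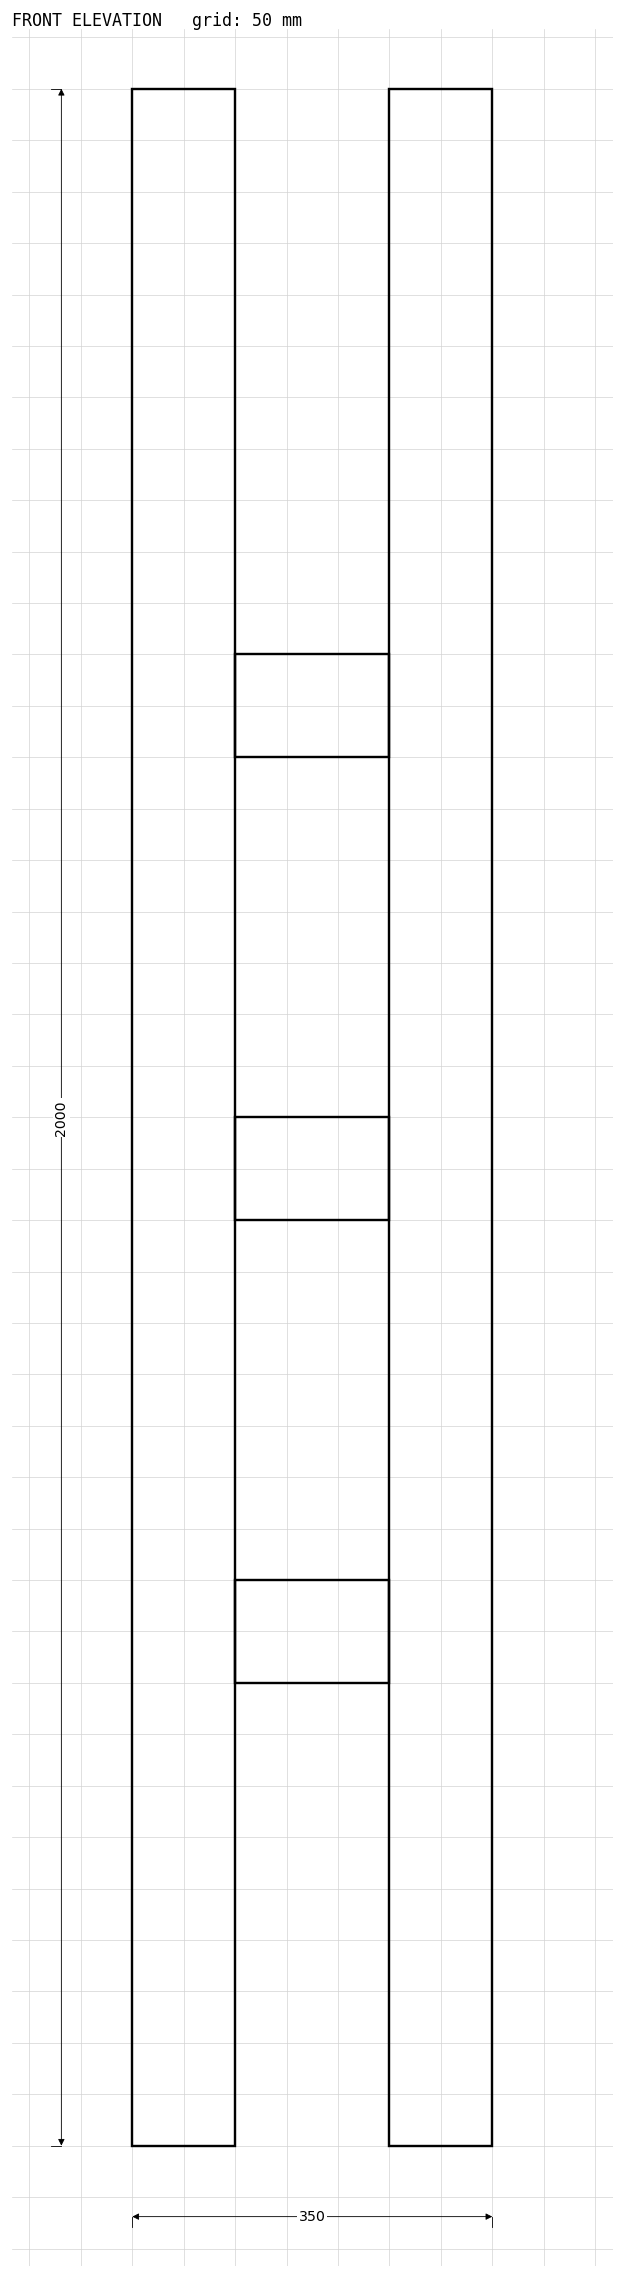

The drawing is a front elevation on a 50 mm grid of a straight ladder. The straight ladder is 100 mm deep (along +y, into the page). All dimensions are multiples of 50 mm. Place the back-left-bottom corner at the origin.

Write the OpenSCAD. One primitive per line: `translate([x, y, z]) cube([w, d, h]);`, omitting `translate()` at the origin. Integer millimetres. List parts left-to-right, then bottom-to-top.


cube([100, 100, 2000]);
translate([100, 0, 450]) cube([150, 100, 100]);
translate([100, 0, 900]) cube([150, 100, 100]);
translate([100, 0, 1350]) cube([150, 100, 100]);
translate([250, 0, 0]) cube([100, 100, 2000]);


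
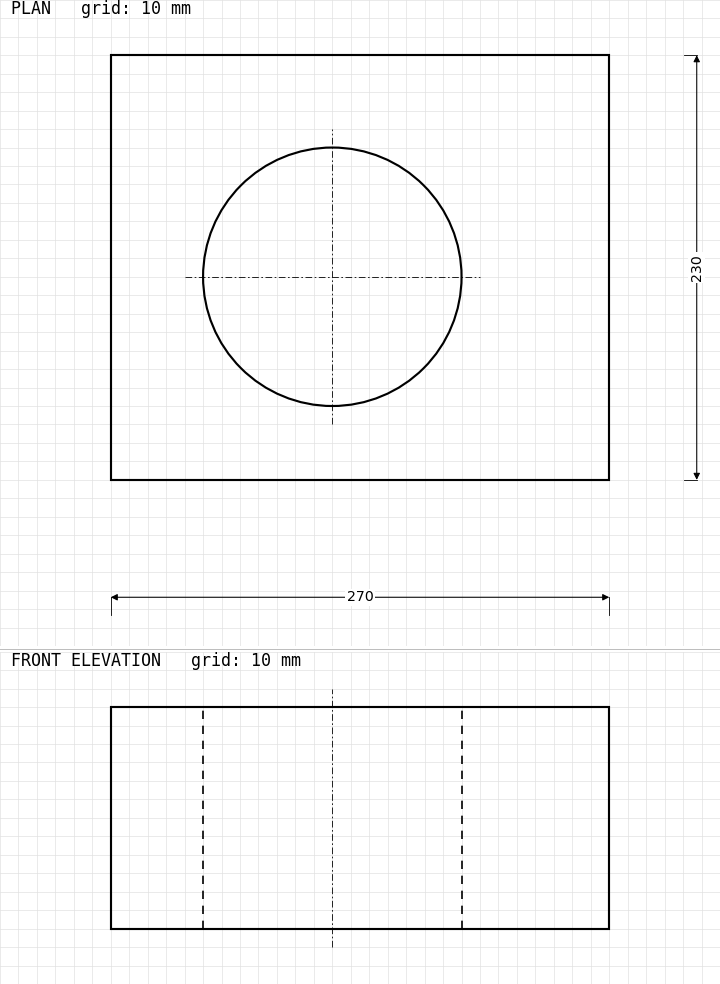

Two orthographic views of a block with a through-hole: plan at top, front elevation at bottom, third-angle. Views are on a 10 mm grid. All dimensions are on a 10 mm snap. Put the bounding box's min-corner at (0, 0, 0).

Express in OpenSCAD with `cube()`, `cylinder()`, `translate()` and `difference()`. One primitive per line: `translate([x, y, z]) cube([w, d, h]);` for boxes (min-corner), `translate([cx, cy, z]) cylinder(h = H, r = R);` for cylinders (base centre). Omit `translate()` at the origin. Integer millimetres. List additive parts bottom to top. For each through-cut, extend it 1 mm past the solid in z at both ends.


difference() {
  cube([270, 230, 120]);
  translate([120, 110, -1]) cylinder(h = 122, r = 70);
}
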